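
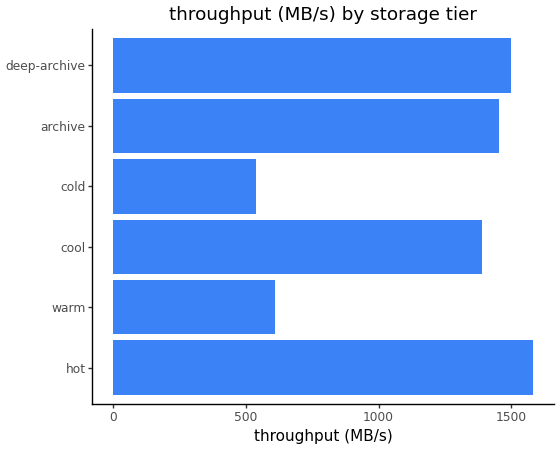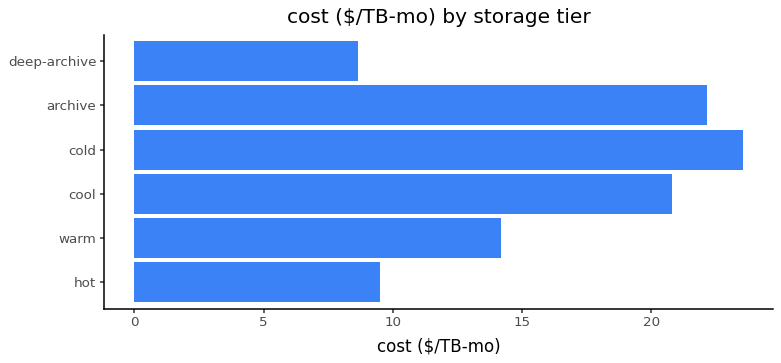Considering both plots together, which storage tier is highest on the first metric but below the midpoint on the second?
Chart 2 median cost ($/TB-mo) ≈ 15; below-median storage tiers: hot, warm, deep-archive. Among those, hot has the highest throughput (MB/s) (≈ 1600).

hot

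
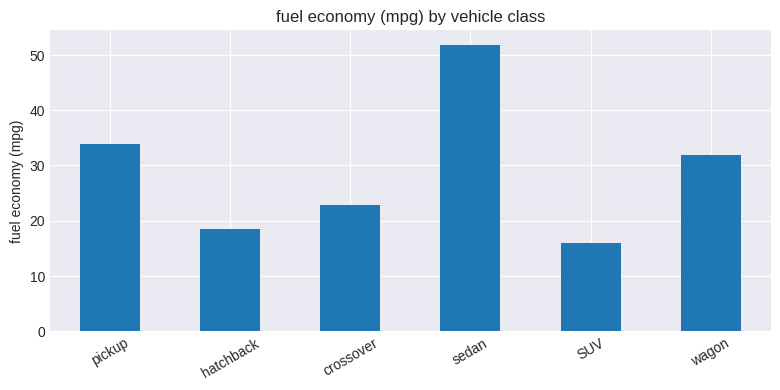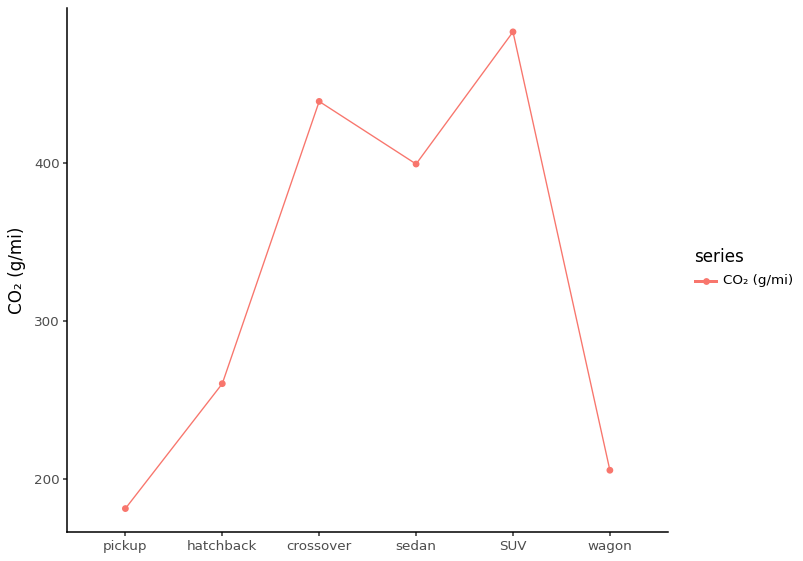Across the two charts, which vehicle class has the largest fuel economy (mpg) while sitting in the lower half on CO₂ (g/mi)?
Chart 2 median CO₂ (g/mi) ≈ 350; below-median vehicle classes: pickup, hatchback, wagon. Among those, pickup has the highest fuel economy (mpg) (≈ 35).

pickup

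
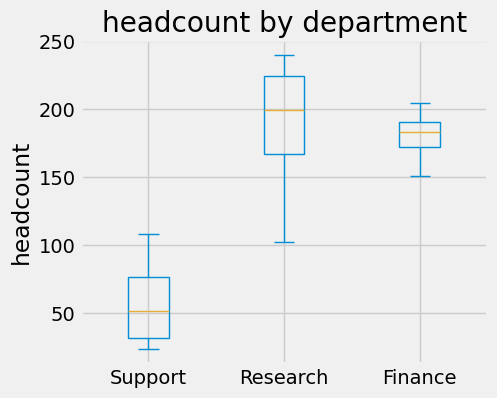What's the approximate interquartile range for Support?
Q3 ≈ 80, Q1 ≈ 40; IQR ≈ 40.

≈ 40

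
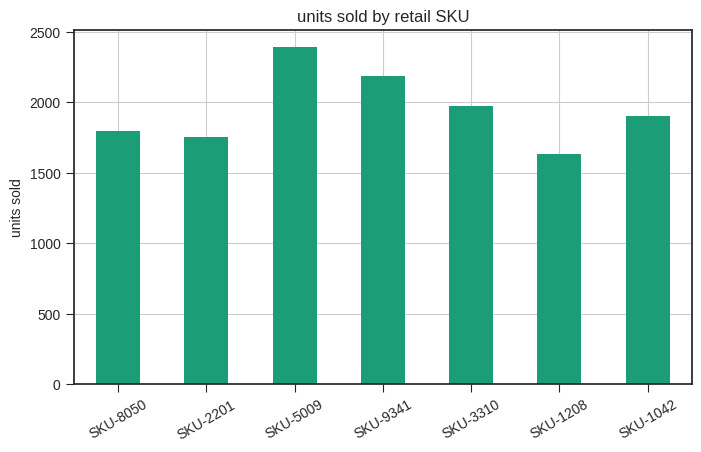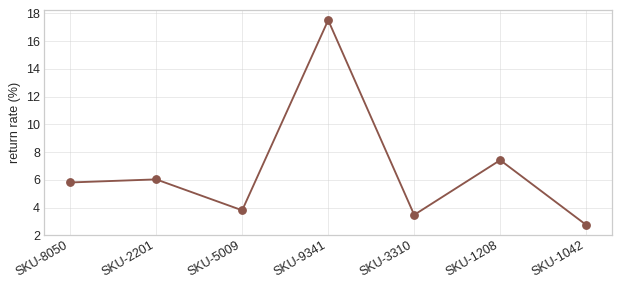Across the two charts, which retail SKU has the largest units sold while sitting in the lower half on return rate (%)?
Chart 2 median return rate (%) ≈ 6; below-median retail SKUs: SKU-5009, SKU-3310, SKU-1042. Among those, SKU-5009 has the highest units sold (≈ 2500).

SKU-5009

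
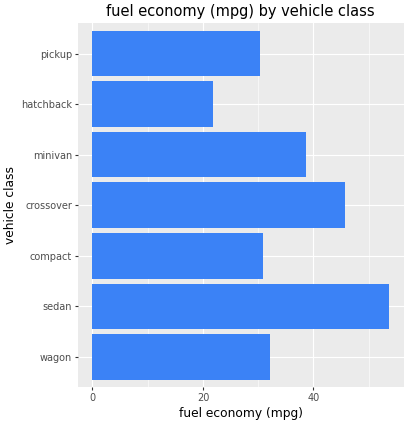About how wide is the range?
≈ 35

Max sedan ≈ 55, min hatchback ≈ 20; range ≈ 35.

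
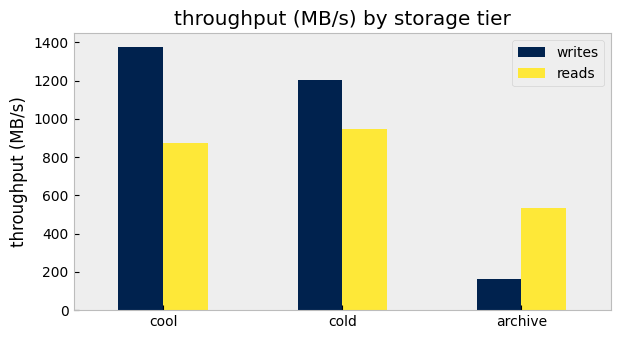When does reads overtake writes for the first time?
archive

cold: reads ≈ 1000 vs writes ≈ 1200 (not yet); archive: reads ≈ 600 vs writes ≈ 200 (first crossover).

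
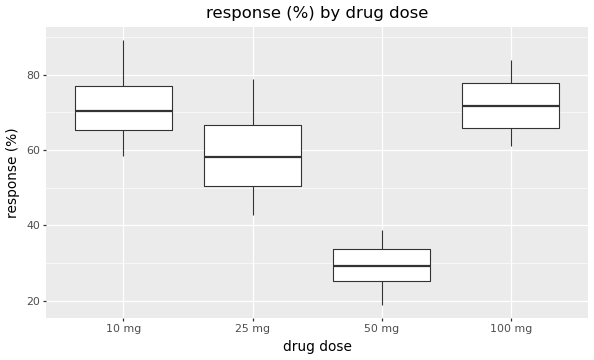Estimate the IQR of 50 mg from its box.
Q3 ≈ 35, Q1 ≈ 25; IQR ≈ 10.

≈ 10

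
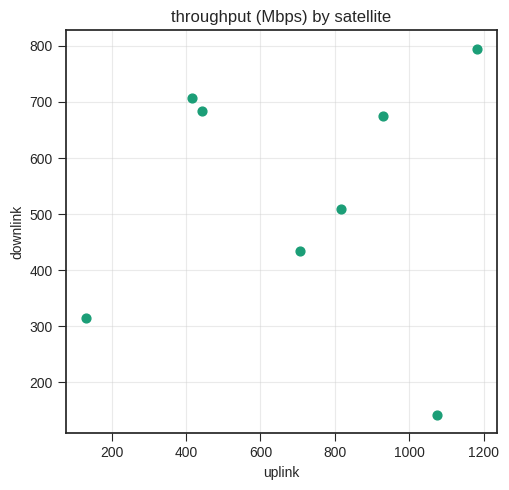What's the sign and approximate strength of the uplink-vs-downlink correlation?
Points are roughly uncorrelated; weak (|r| ≈ 0.1).

no clear correlation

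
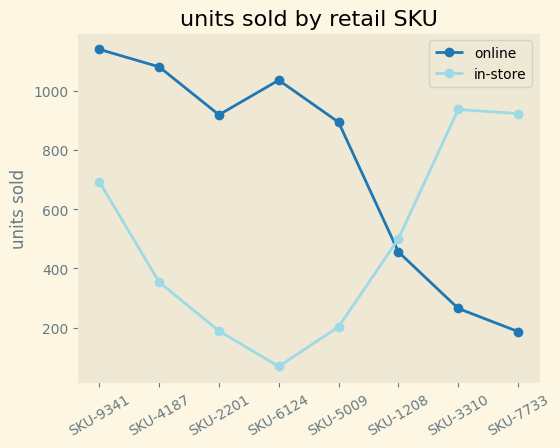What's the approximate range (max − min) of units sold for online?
Max SKU-9341 ≈ 1100, min SKU-7733 ≈ 200; range ≈ 900.

≈ 900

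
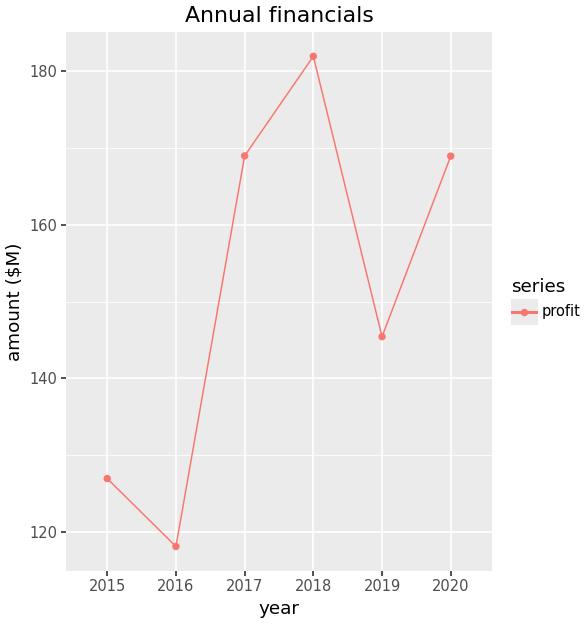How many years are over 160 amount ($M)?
3

Above 160: 2017, 2018, 2020.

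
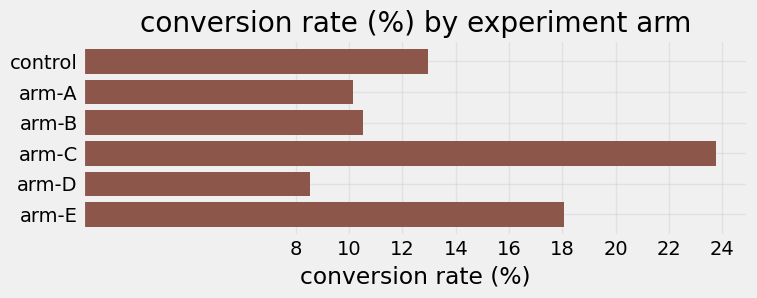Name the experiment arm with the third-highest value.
Top 4: arm-C ≈ 24, arm-E ≈ 18, control ≈ 12, arm-B ≈ 10.

control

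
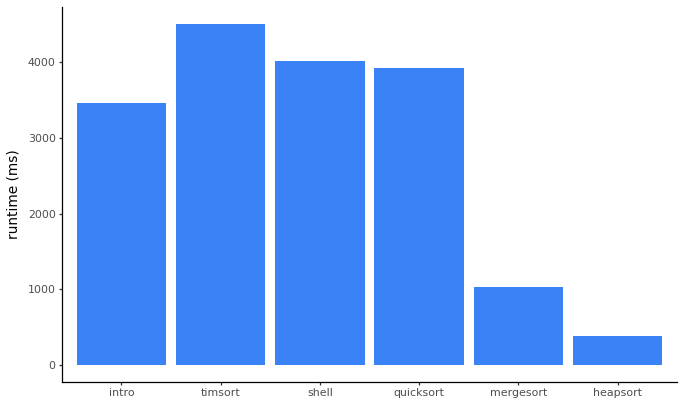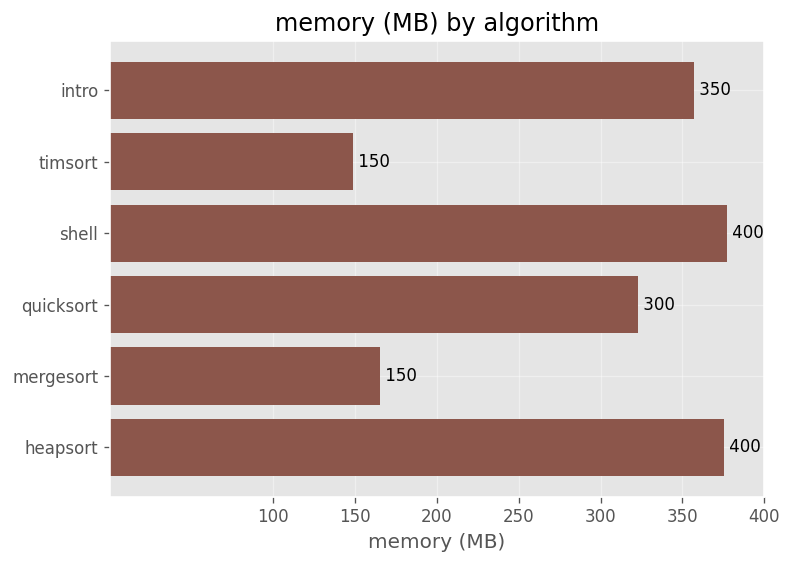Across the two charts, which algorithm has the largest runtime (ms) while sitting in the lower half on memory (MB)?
timsort

Chart 2 median memory (MB) ≈ 350; below-median algorithms: timsort, quicksort, mergesort. Among those, timsort has the highest runtime (ms) (≈ 4500).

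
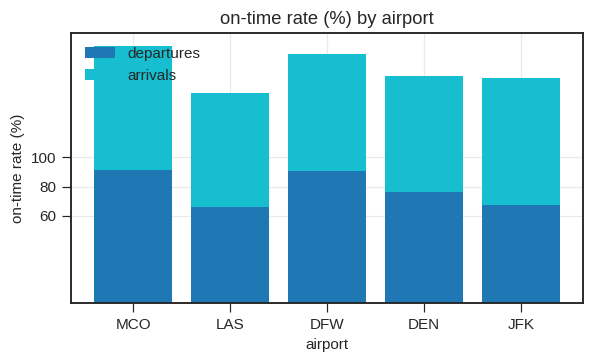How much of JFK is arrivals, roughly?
≈ 100

arrivals top ≈ 160, bottom ≈ 60; segment ≈ 100.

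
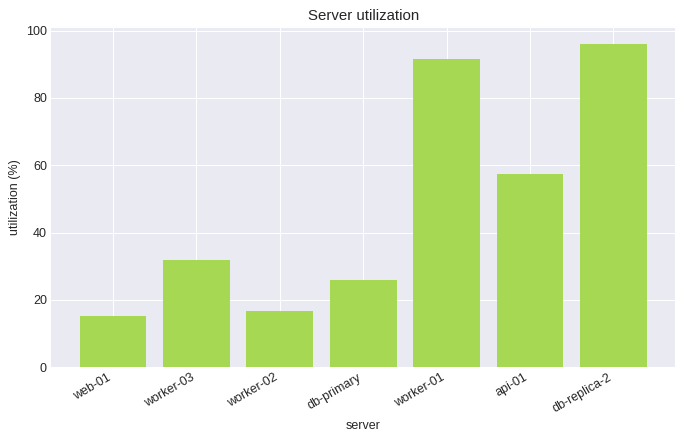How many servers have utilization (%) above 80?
2

Above 80: worker-01, db-replica-2.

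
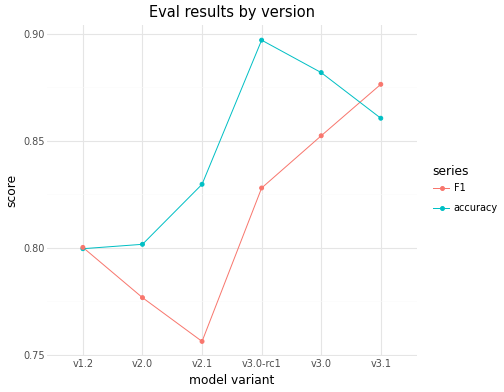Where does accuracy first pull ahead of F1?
v2.0

v1.2: accuracy ≈ 0.80 vs F1 ≈ 0.80 (not yet); v2.0: accuracy ≈ 0.80 vs F1 ≈ 0.78 (first crossover).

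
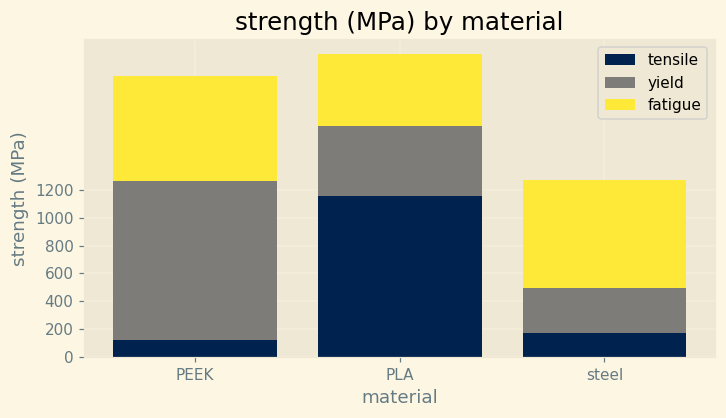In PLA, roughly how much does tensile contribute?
≈ 1200

tensile top ≈ 1200, bottom ≈ 0; segment ≈ 1200.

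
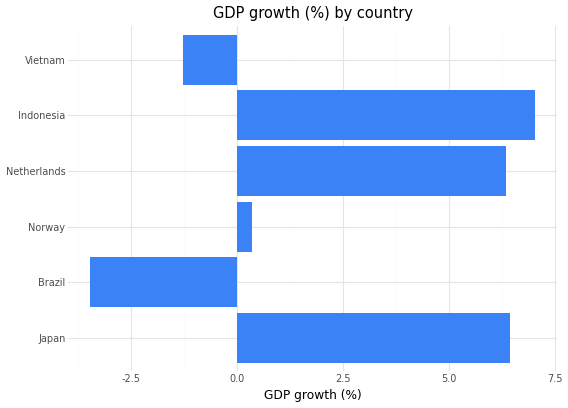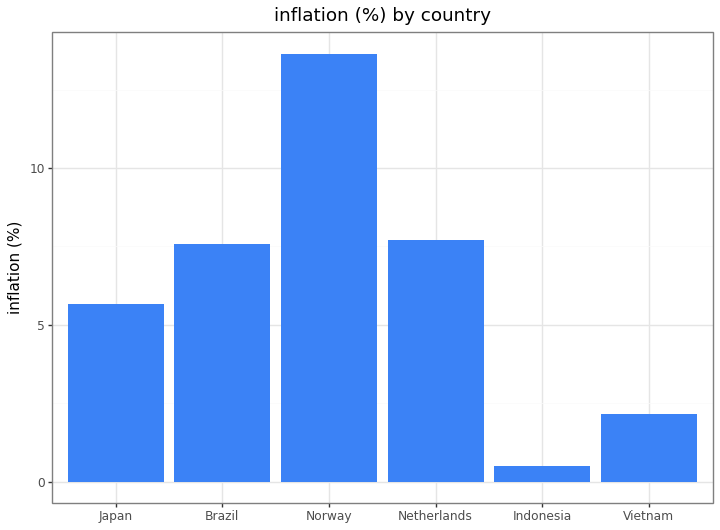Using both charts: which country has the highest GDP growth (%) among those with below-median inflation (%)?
Chart 2 median inflation (%) ≈ 6; below-median countries: Japan, Indonesia, Vietnam. Among those, Indonesia has the highest GDP growth (%) (≈ 7).

Indonesia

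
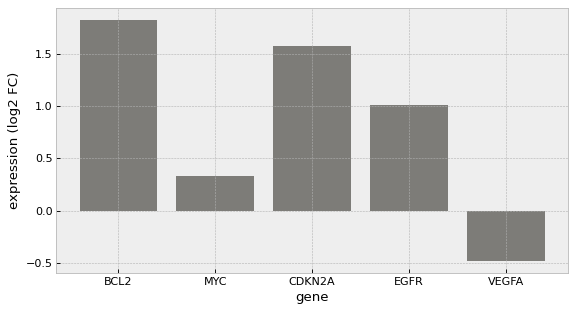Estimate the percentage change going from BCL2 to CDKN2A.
≈ -11.1%

BCL2 ≈ 1.8, CDKN2A ≈ 1.6; (1.6 − 1.8) / 1.8 ≈ -11.1%.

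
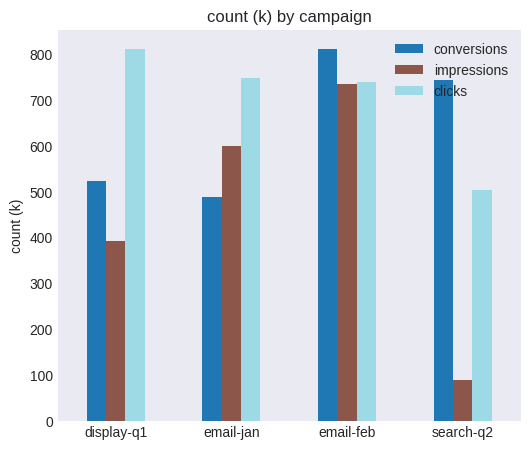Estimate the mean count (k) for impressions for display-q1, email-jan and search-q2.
≈ 367

(400 + 600 + 100) / 3 ≈ 367.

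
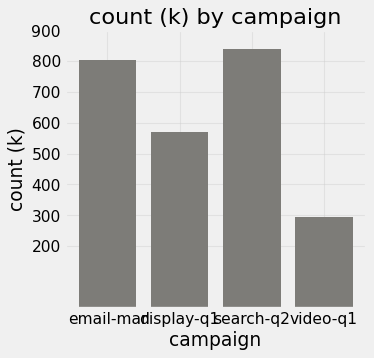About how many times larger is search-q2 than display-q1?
search-q2 ≈ 800, display-q1 ≈ 600; 800/600 ≈ 1.33.

≈ 1.33×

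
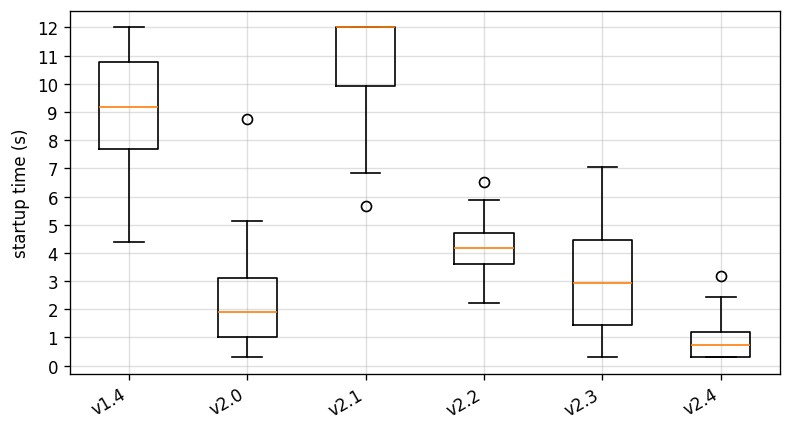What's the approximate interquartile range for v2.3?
≈ 3

Q3 ≈ 4, Q1 ≈ 1; IQR ≈ 3.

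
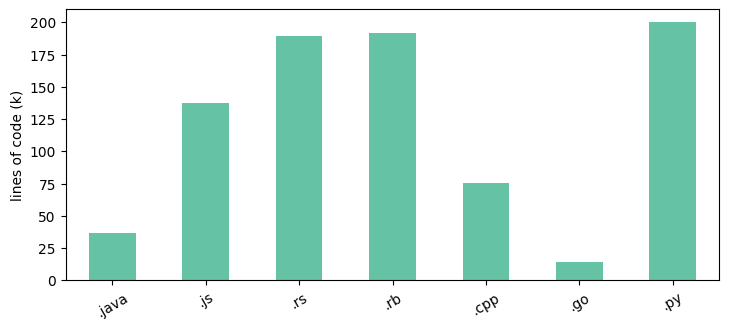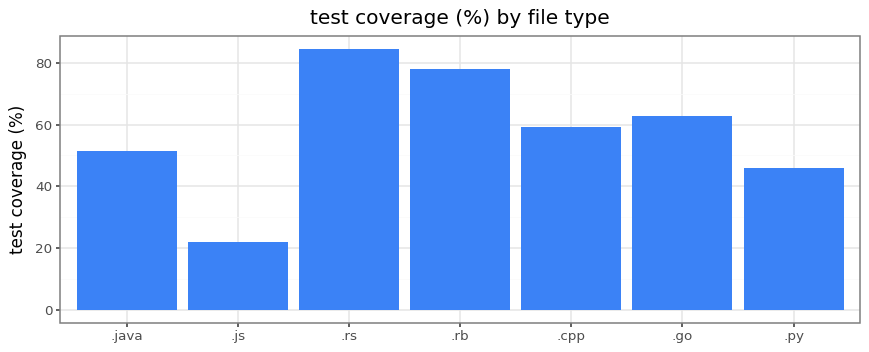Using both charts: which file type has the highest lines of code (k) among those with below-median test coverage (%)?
.py

Chart 2 median test coverage (%) ≈ 60; below-median file types: .java, .js, .py. Among those, .py has the highest lines of code (k) (≈ 200).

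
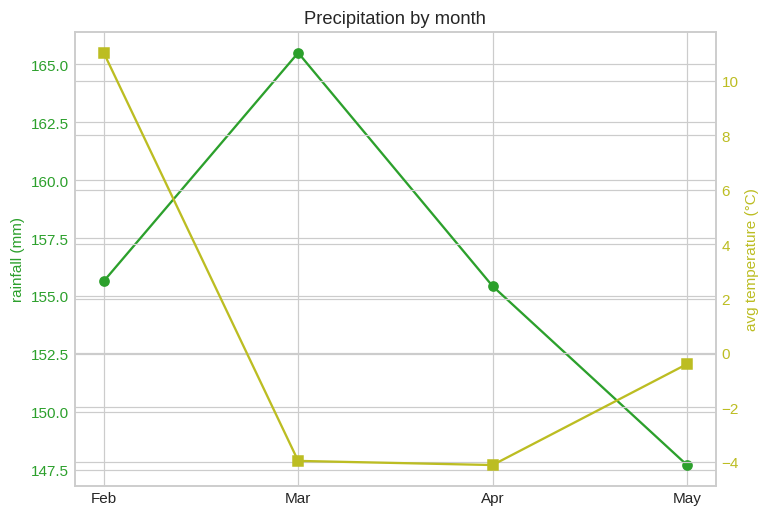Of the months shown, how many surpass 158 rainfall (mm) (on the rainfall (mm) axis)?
1

Above 158: Mar.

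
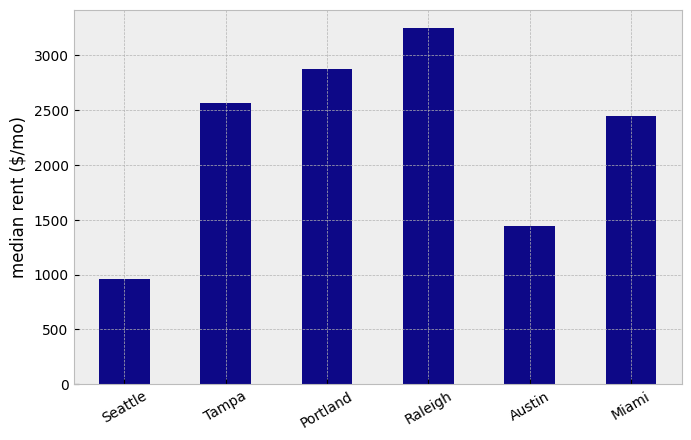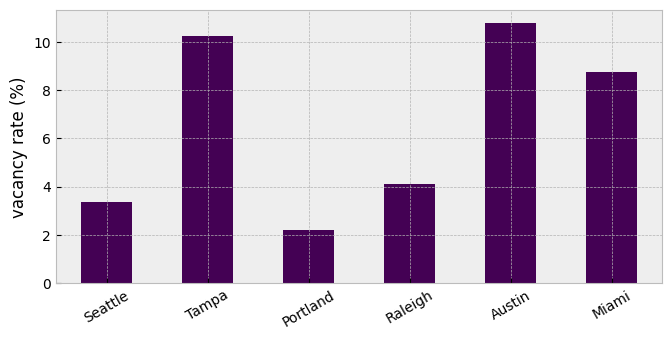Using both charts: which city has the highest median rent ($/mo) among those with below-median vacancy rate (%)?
Chart 2 median vacancy rate (%) ≈ 6; below-median cities: Seattle, Portland, Raleigh. Among those, Raleigh has the highest median rent ($/mo) (≈ 3500).

Raleigh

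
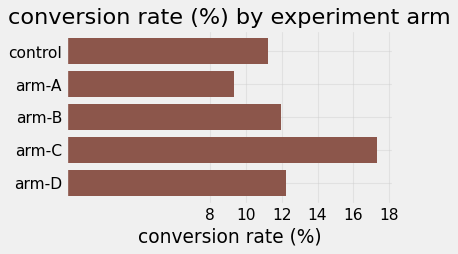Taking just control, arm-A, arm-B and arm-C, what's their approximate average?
(12 + 10 + 12 + 18) / 4 ≈ 13.

≈ 13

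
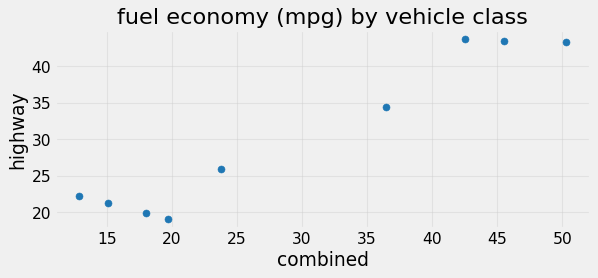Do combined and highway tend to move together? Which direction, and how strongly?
positive, strong

Points are positively correlated; strong (|r| ≈ 1.0).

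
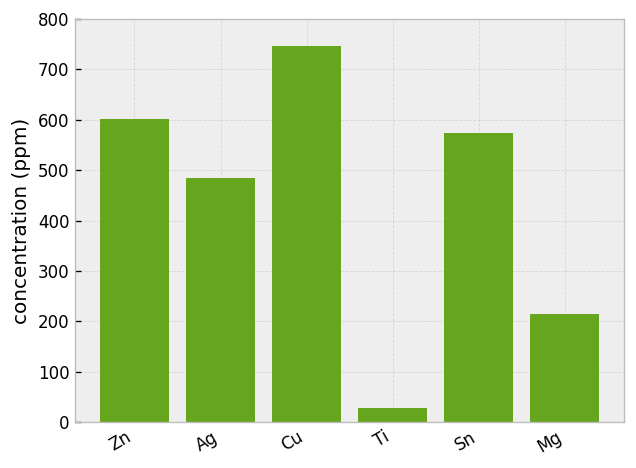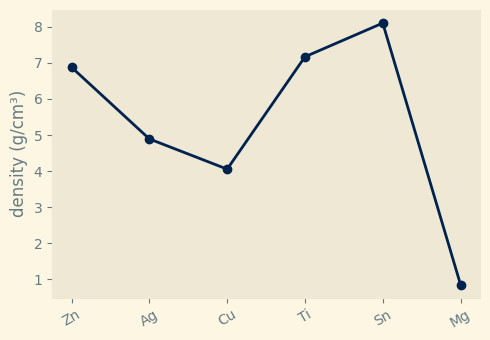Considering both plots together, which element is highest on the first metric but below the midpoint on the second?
Chart 2 median density (g/cm³) ≈ 6; below-median elements: Ag, Cu, Mg. Among those, Cu has the highest concentration (ppm) (≈ 700).

Cu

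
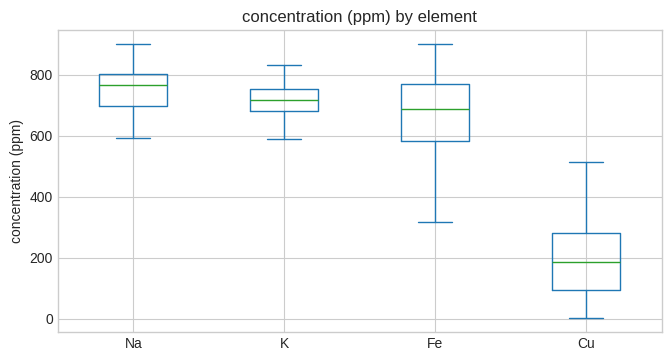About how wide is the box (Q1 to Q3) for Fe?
Q3 ≈ 750, Q1 ≈ 600; IQR ≈ 150.

≈ 150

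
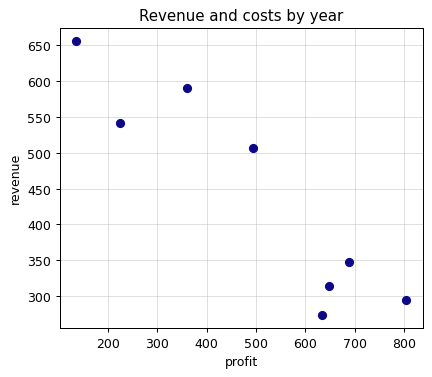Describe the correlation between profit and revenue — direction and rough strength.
negative, strong

Points are negatively correlated; strong (|r| ≈ 0.9).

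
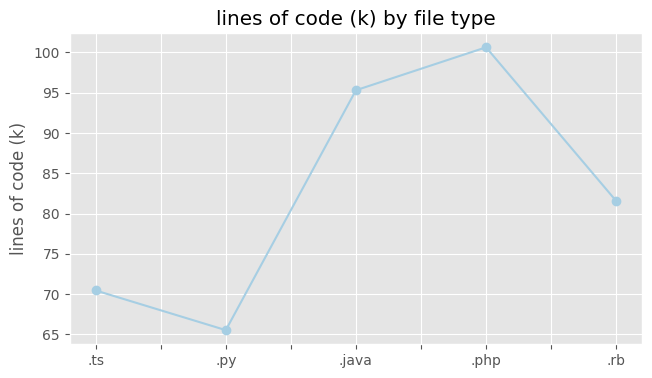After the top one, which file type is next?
Top 3: .php ≈ 100, .java ≈ 95, .rb ≈ 80.

.java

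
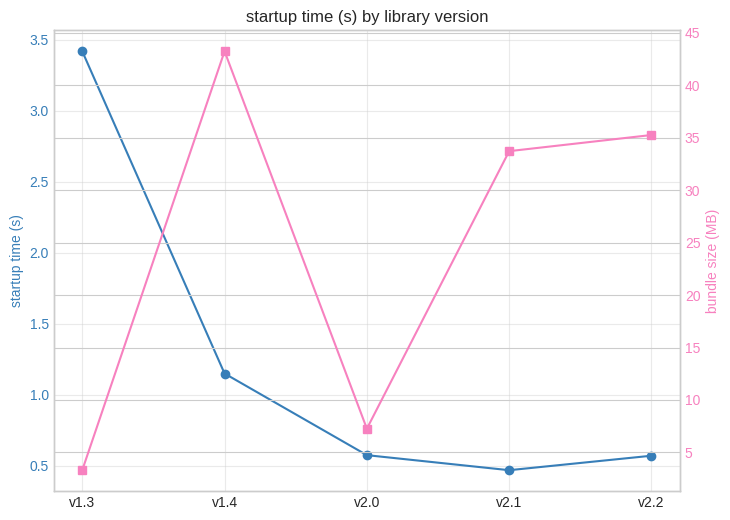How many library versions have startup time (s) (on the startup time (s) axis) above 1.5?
Above 1.5: v1.3.

1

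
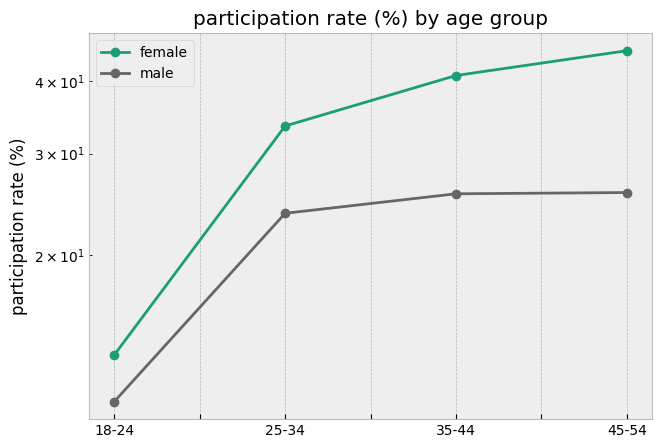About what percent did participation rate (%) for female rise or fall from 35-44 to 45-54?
35-44 ≈ 40, 45-54 ≈ 45; (45 − 40) / 40 ≈ +12.5%.

≈ +12.5%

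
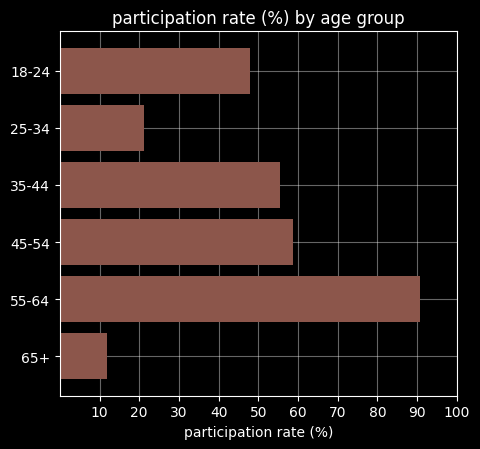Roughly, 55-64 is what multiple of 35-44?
≈ 1.5×

55-64 ≈ 90, 35-44 ≈ 60; 90/60 ≈ 1.5.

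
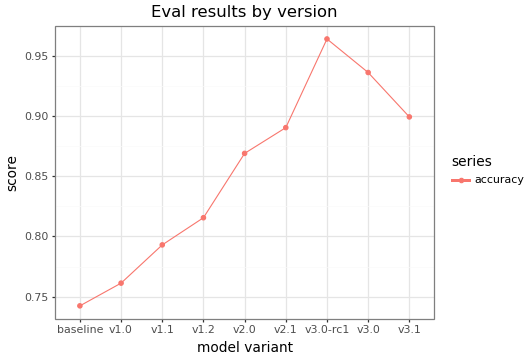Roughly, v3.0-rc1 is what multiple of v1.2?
≈ 1.17×

v3.0-rc1 ≈ 0.96, v1.2 ≈ 0.82; 0.96/0.82 ≈ 1.17.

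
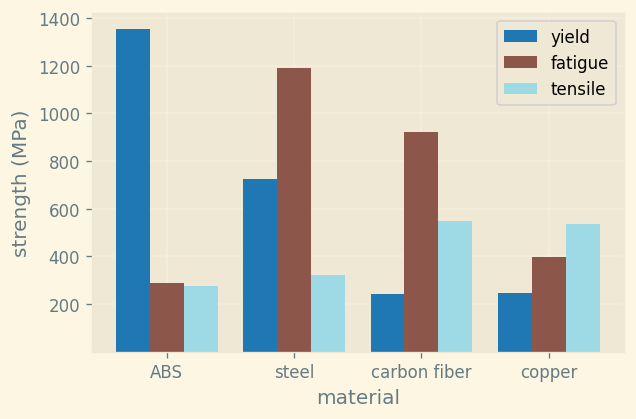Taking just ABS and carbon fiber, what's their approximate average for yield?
(1400 + 200) / 2 ≈ 800.

≈ 800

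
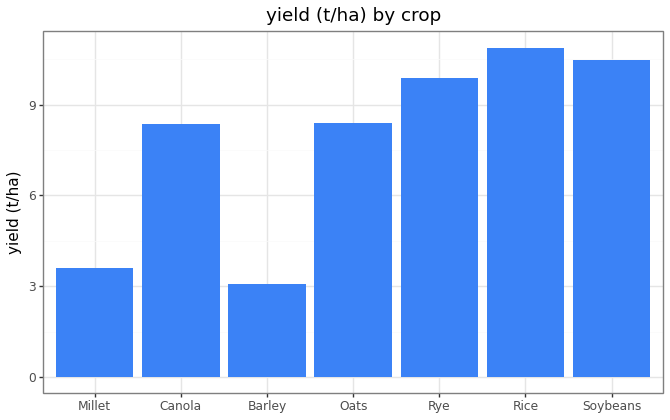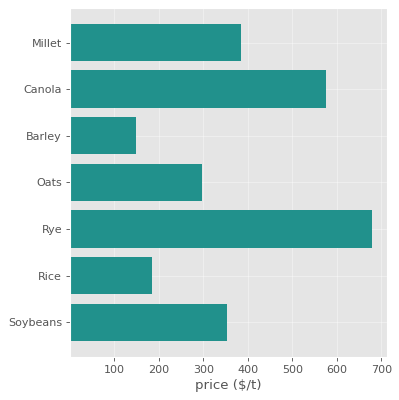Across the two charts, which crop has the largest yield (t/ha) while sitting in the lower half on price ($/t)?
Chart 2 median price ($/t) ≈ 400; below-median crops: Barley, Oats, Rice. Among those, Rice has the highest yield (t/ha) (≈ 11).

Rice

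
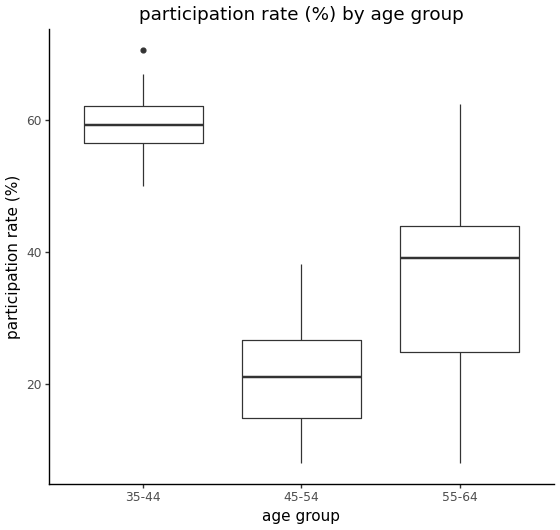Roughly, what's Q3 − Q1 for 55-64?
Q3 ≈ 45, Q1 ≈ 25; IQR ≈ 20.

≈ 20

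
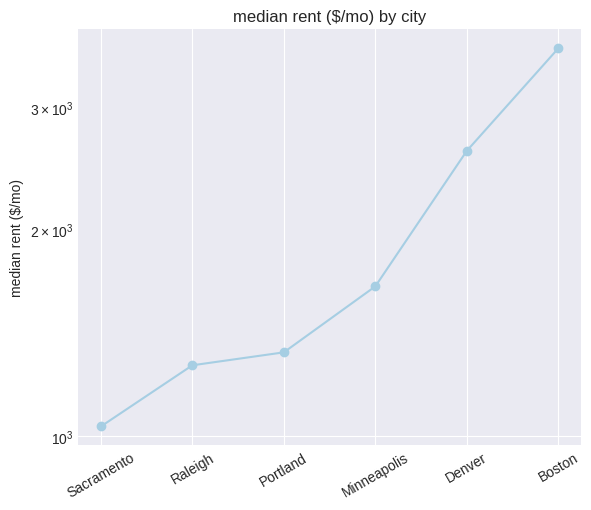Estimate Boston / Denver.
Boston ≈ 3500, Denver ≈ 2500; 3500/2500 ≈ 1.4.

≈ 1.4×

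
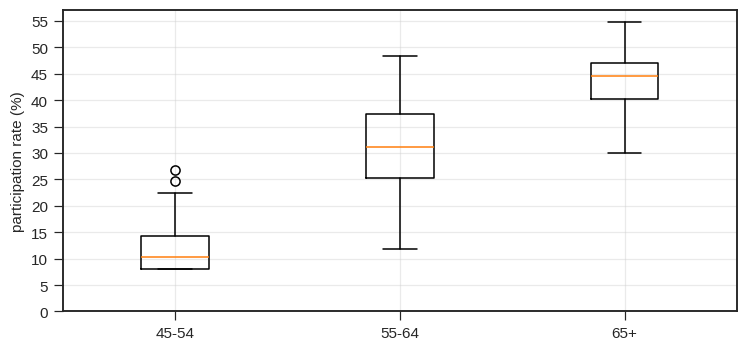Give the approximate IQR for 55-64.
≈ 10

Q3 ≈ 35, Q1 ≈ 25; IQR ≈ 10.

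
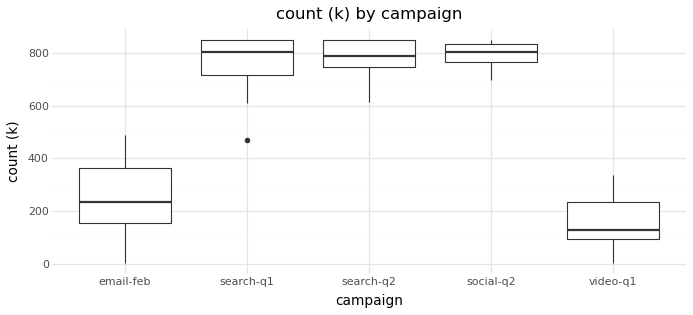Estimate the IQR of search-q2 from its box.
Q3 ≈ 800, Q1 ≈ 700; IQR ≈ 100.

≈ 100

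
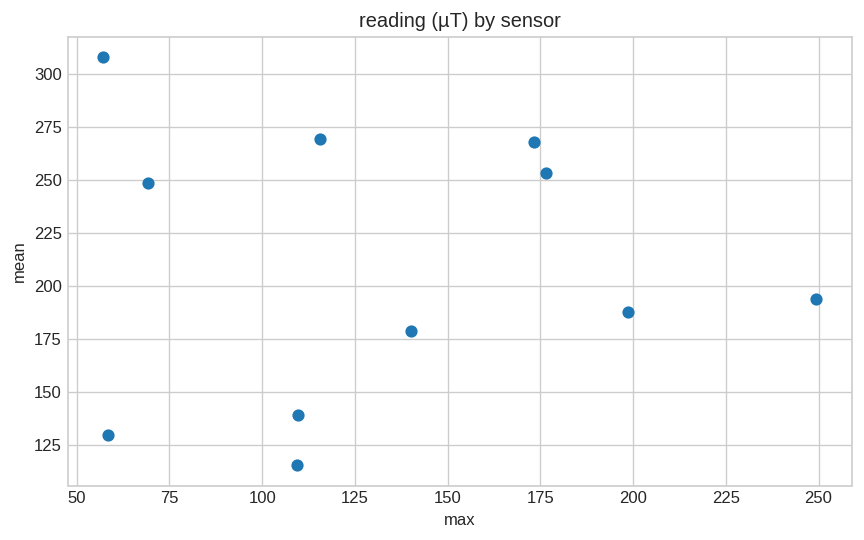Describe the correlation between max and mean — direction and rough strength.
Points are roughly uncorrelated; weak (|r| ≈ 0.0).

no clear correlation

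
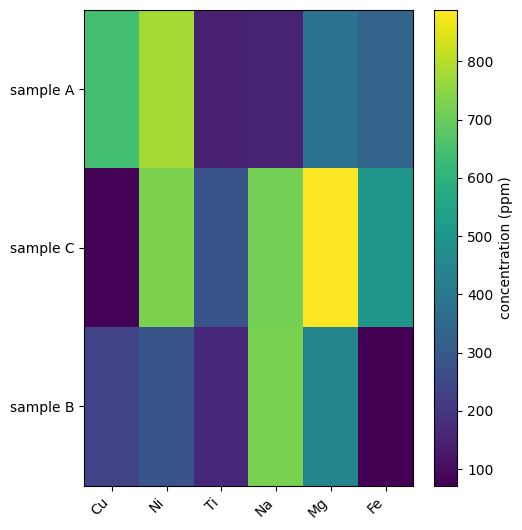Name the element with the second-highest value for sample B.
Mg

Top 3 for sample B: Na ≈ 700, Mg ≈ 400, Ni ≈ 300.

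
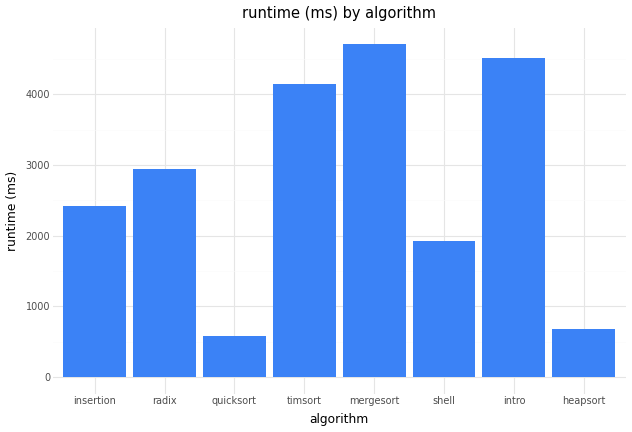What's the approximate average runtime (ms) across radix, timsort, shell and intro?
(3000 + 4000 + 2000 + 4500) / 4 ≈ 3375.

≈ 3375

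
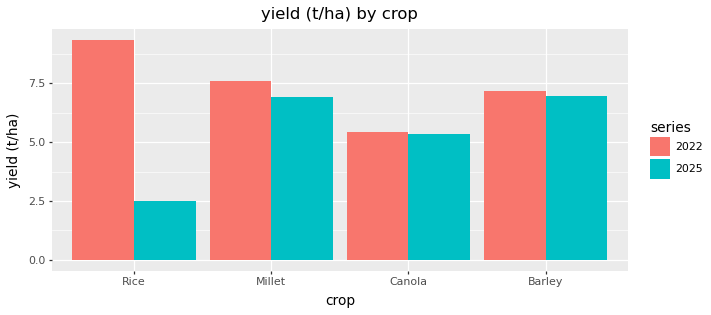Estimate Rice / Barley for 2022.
Rice ≈ 9, Barley ≈ 7; 9/7 ≈ 1.29.

≈ 1.29×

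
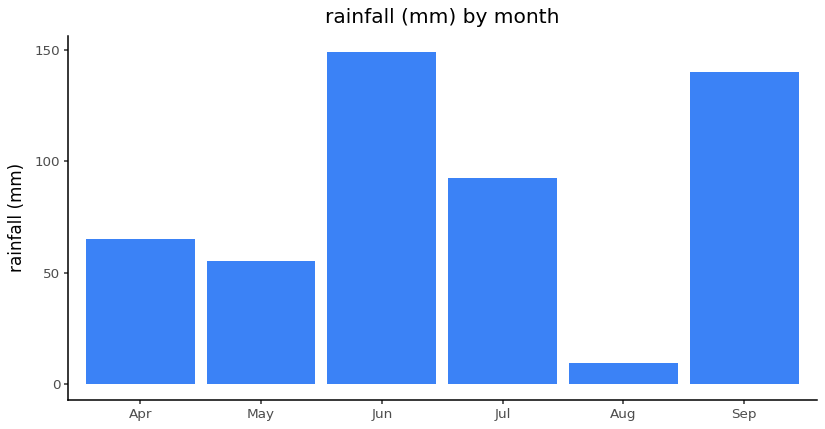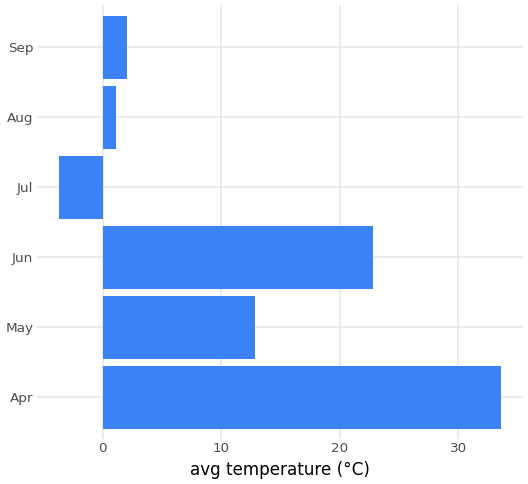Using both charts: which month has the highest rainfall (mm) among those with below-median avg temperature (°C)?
Chart 2 median avg temperature (°C) ≈ 5; below-median months: Jul, Aug, Sep. Among those, Sep has the highest rainfall (mm) (≈ 140).

Sep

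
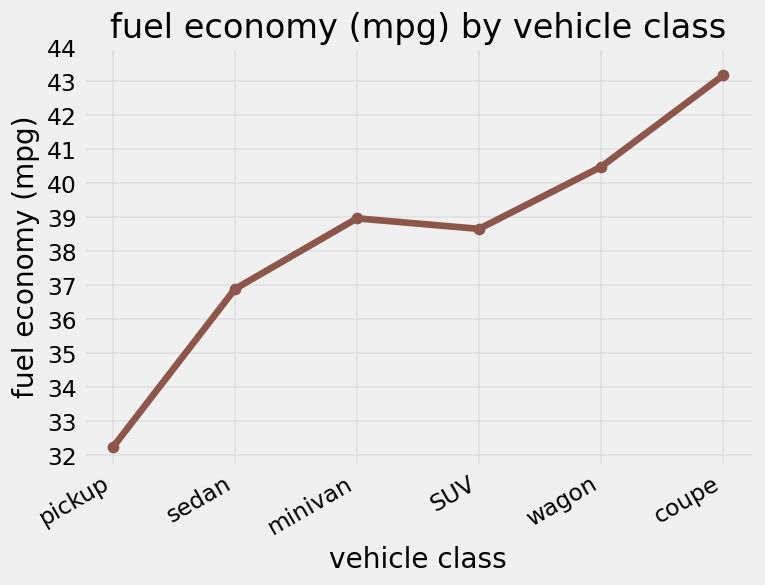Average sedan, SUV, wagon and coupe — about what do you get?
≈ 40

(37 + 39 + 40 + 43) / 4 ≈ 40.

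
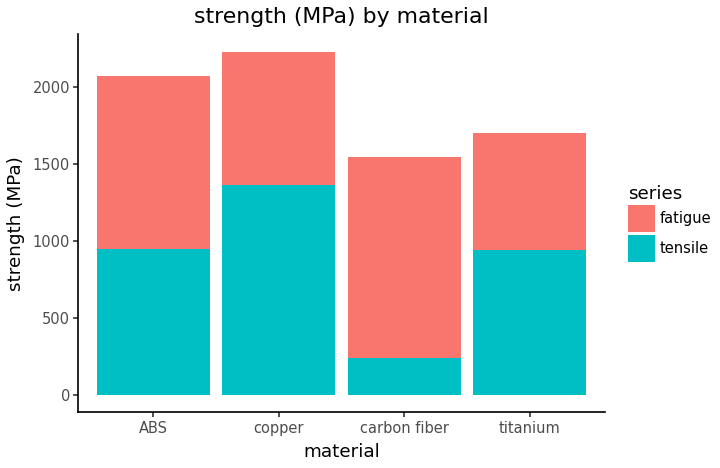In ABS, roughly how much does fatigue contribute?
fatigue top ≈ 2000, bottom ≈ 1000; segment ≈ 1000.

≈ 1000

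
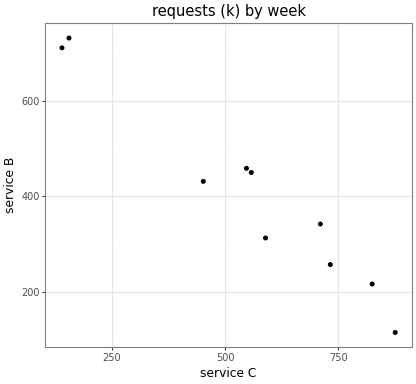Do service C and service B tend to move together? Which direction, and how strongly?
Points are negatively correlated; strong (|r| ≈ 1.0).

negative, strong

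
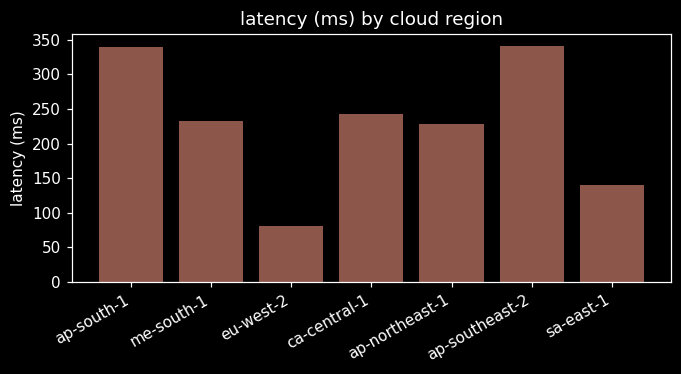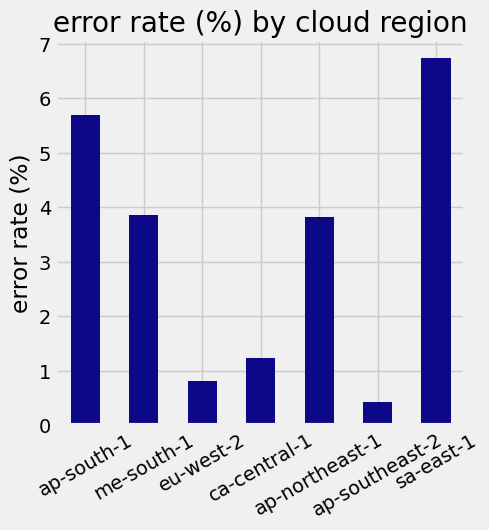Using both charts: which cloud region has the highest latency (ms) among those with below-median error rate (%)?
ap-southeast-2

Chart 2 median error rate (%) ≈ 4; below-median cloud regions: eu-west-2, ca-central-1, ap-southeast-2. Among those, ap-southeast-2 has the highest latency (ms) (≈ 350).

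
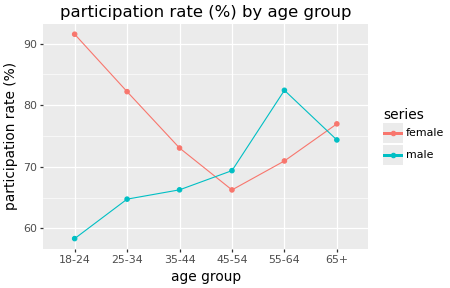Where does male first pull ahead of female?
45-54

35-44: male ≈ 65 vs female ≈ 75 (not yet); 45-54: male ≈ 70 vs female ≈ 65 (first crossover).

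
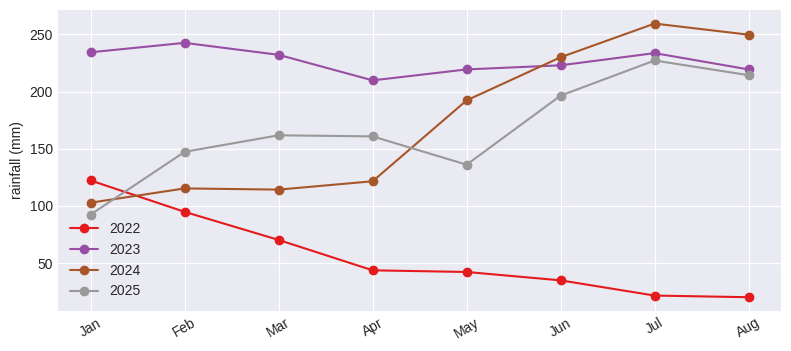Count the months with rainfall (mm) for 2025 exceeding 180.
3

Above 180: Jun, Jul, Aug.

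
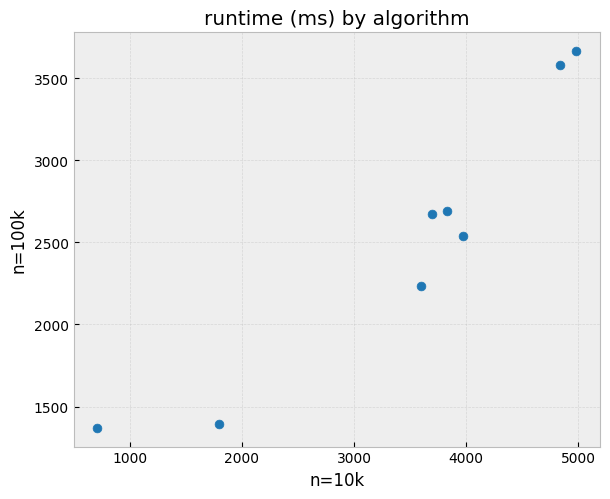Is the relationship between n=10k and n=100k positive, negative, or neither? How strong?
positive, strong

Points are positively correlated; strong (|r| ≈ 0.9).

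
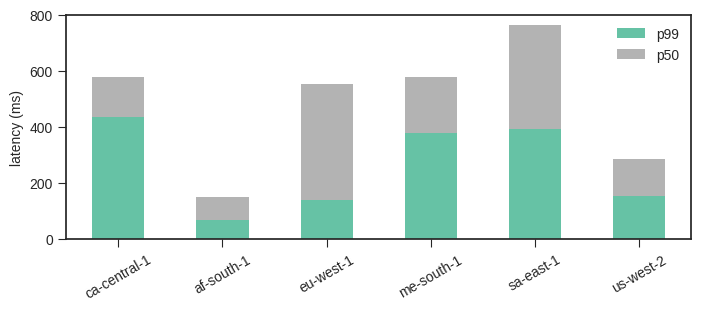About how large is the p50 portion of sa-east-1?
≈ 400

p50 top ≈ 800, bottom ≈ 400; segment ≈ 400.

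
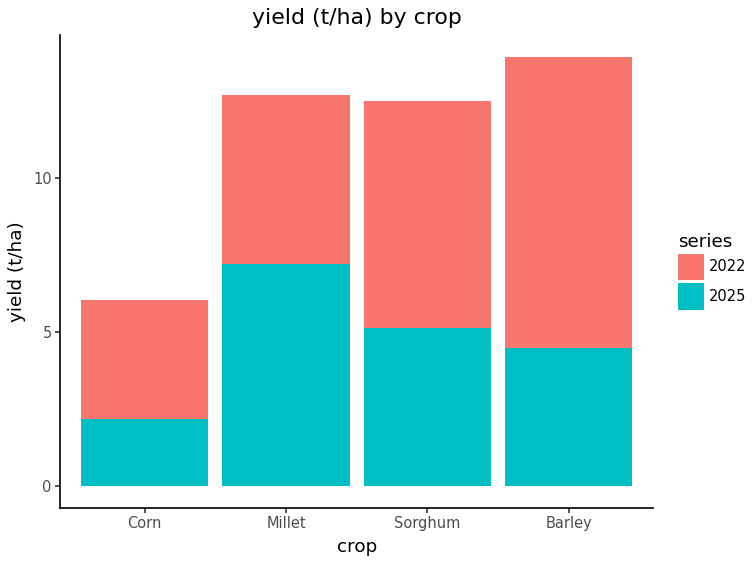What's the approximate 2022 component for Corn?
≈ 4

2022 top ≈ 6, bottom ≈ 2; segment ≈ 4.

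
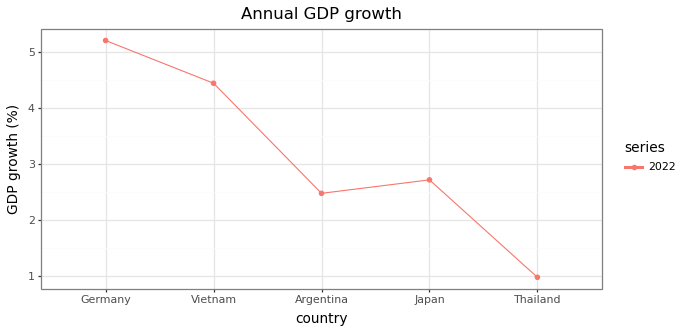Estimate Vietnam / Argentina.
≈ 1.8×

Vietnam ≈ 4.5, Argentina ≈ 2.5; 4.5/2.5 ≈ 1.8.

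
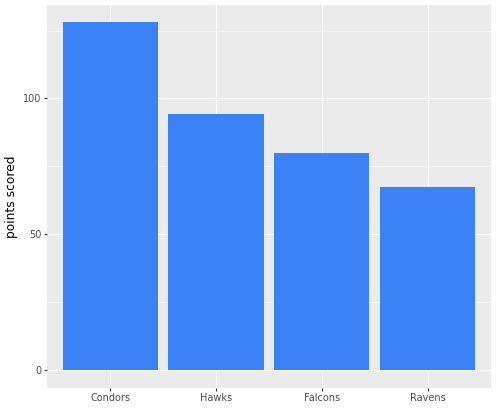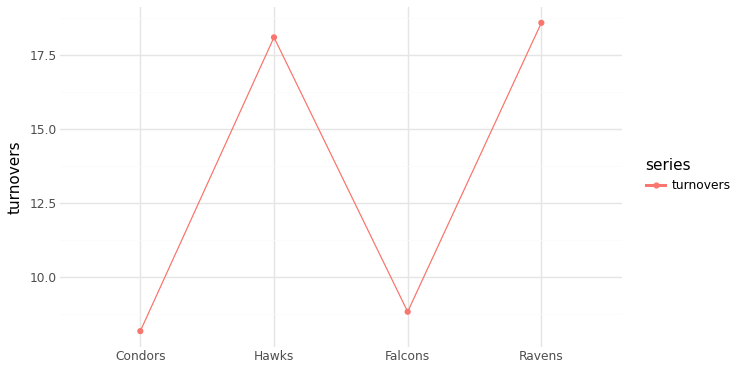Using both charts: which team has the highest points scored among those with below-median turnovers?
Chart 2 median turnovers ≈ 14; below-median teams: Condors, Falcons. Among those, Condors has the highest points scored (≈ 120).

Condors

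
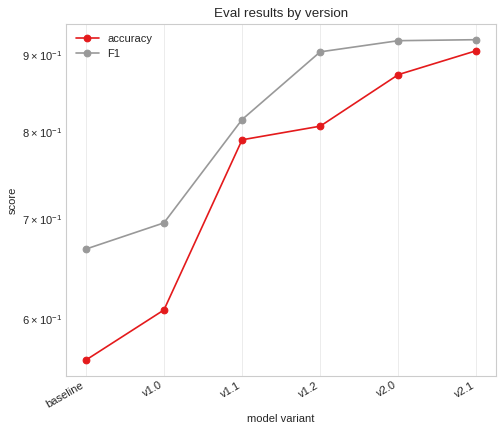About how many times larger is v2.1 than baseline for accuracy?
v2.1 ≈ 0.90, baseline ≈ 0.55; 0.90/0.55 ≈ 1.64.

≈ 1.64×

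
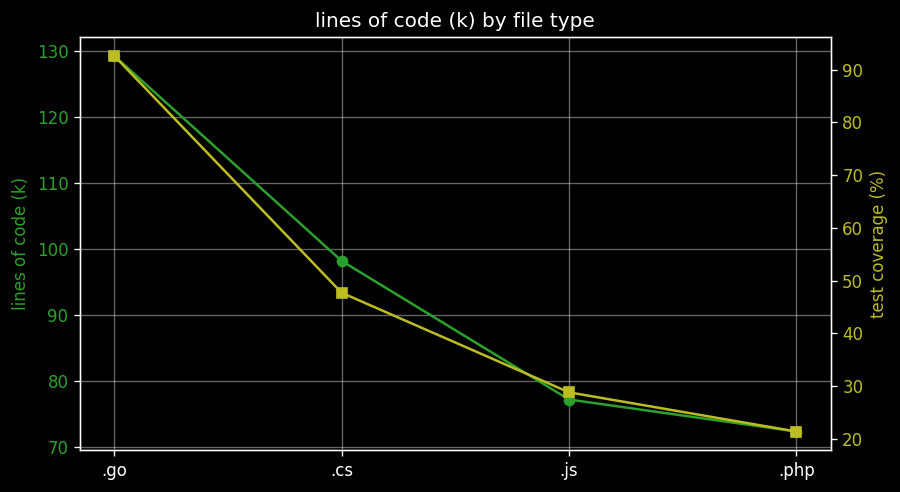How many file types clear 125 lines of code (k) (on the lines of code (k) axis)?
1

Above 125: .go.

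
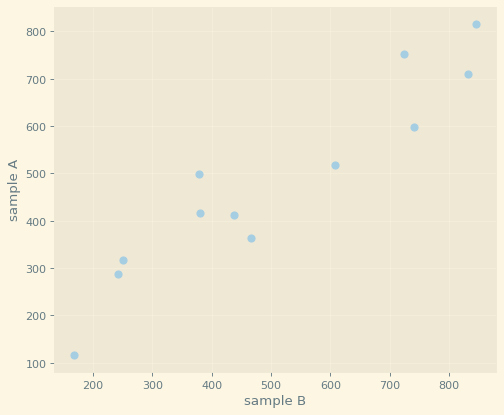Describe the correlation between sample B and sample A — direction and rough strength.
Points are positively correlated; strong (|r| ≈ 0.9).

positive, strong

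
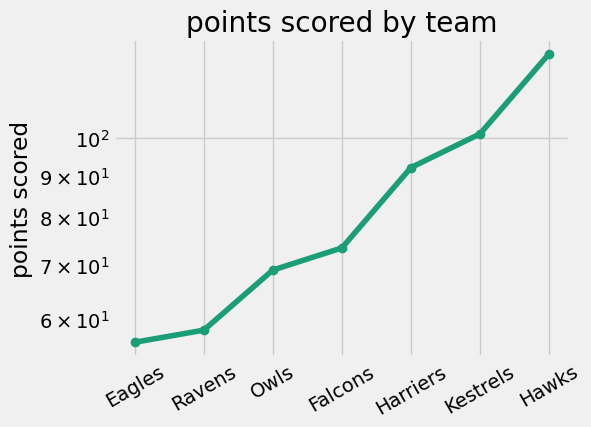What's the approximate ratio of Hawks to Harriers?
Hawks ≈ 130, Harriers ≈ 90; 130/90 ≈ 1.44.

≈ 1.44×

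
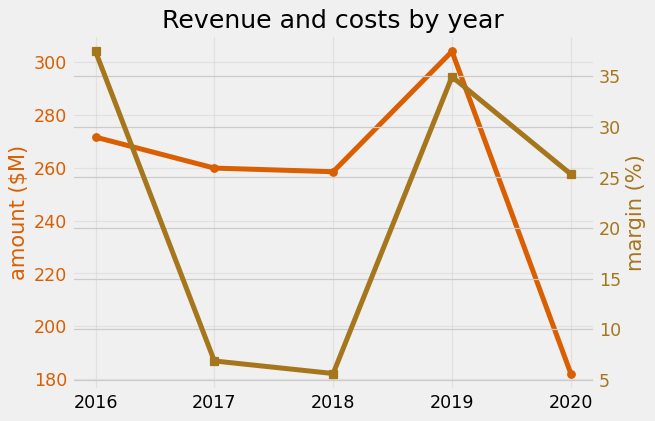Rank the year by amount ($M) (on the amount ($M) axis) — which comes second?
2016

Top 3 (on the amount ($M) axis): 2019 ≈ 300, 2016 ≈ 280, 2017 ≈ 260.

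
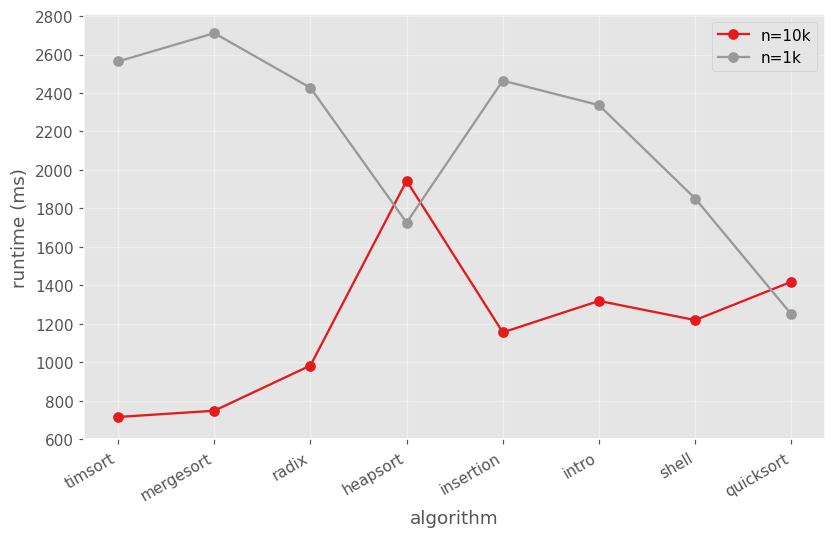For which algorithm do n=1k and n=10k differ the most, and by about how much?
mergesort, ≈ 2000 ms

mergesort: n=1k ≈ 2800, n=10k ≈ 800 → gap ≈ 2000. Next-largest (timsort) is only ≈ 1800.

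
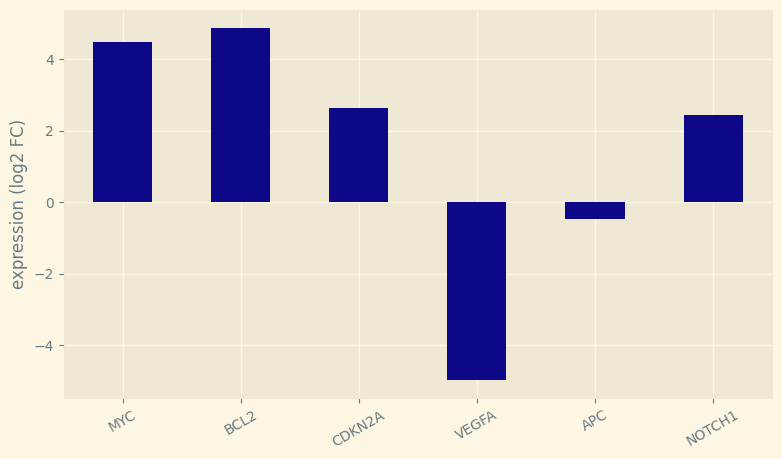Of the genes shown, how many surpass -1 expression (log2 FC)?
5

Above -1: MYC, BCL2, CDKN2A, APC, NOTCH1.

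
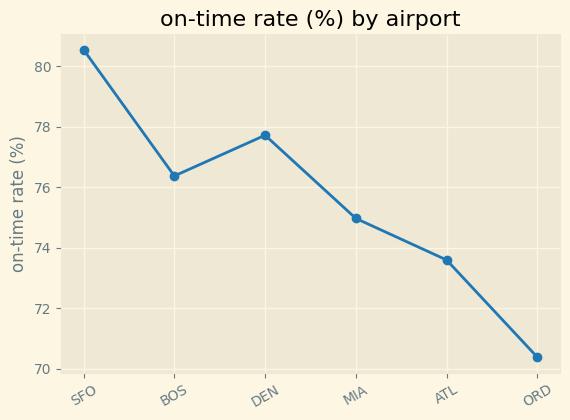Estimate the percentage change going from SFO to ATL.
≈ -8.6%

SFO ≈ 81, ATL ≈ 74; (74 − 81) / 81 ≈ -8.6%.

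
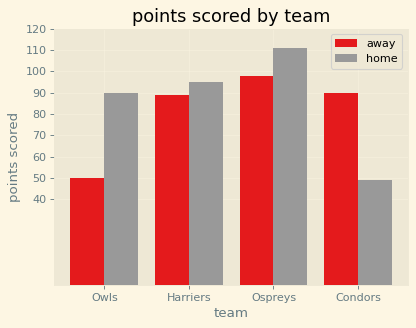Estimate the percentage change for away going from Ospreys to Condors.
≈ -10%

Ospreys ≈ 100, Condors ≈ 90; (90 − 100) / 100 ≈ -10%.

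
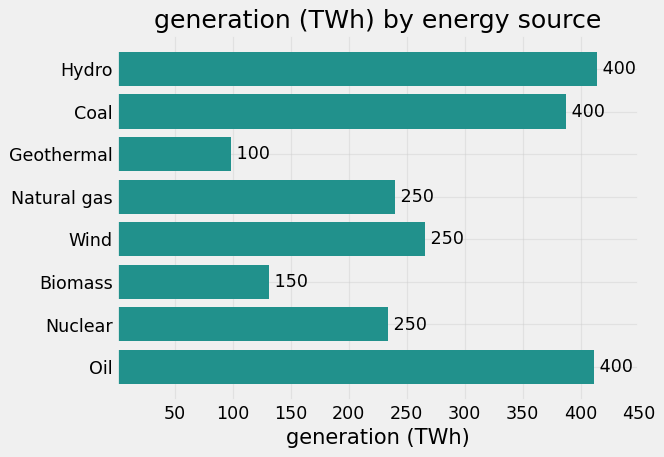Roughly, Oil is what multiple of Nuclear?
Oil ≈ 400, Nuclear ≈ 250; 400/250 ≈ 1.6.

≈ 1.6×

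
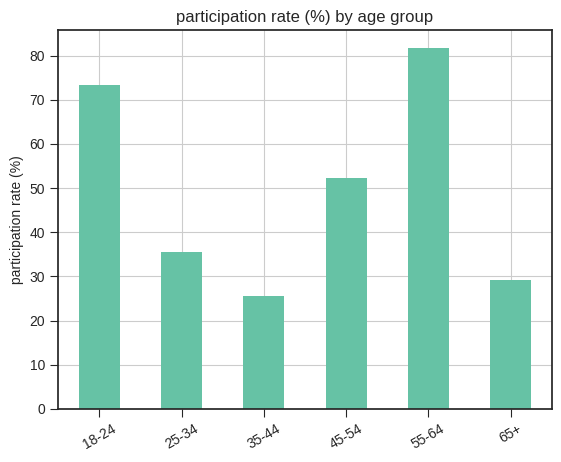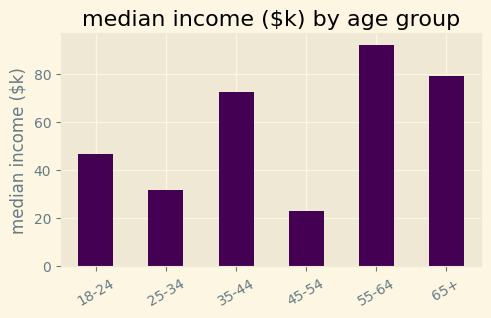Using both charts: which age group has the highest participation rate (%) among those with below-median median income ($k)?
Chart 2 median median income ($k) ≈ 60; below-median age groups: 18-24, 25-34, 45-54. Among those, 18-24 has the highest participation rate (%) (≈ 70).

18-24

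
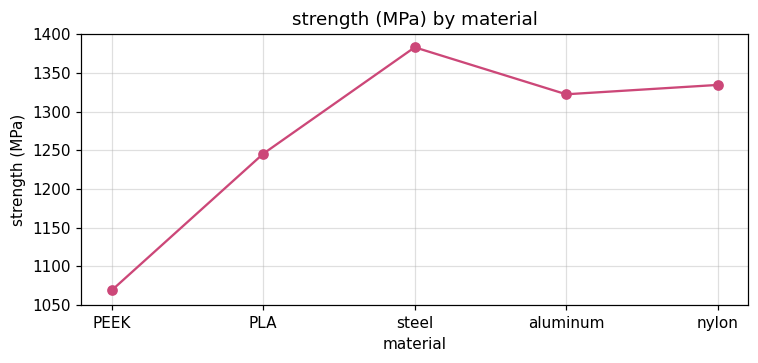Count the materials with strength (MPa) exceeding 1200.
4

Above 1200: PLA, steel, aluminum, nylon.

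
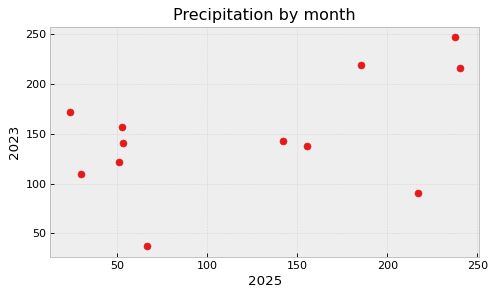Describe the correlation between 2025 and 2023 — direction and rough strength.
positive, moderate

Points are positively correlated; moderate (|r| ≈ 0.5).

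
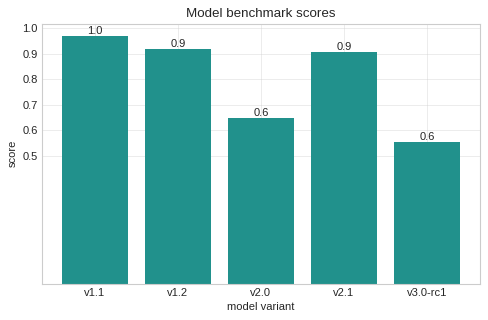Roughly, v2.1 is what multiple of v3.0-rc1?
v2.1 ≈ 0.9, v3.0-rc1 ≈ 0.6; 0.9/0.6 ≈ 1.5.

≈ 1.5×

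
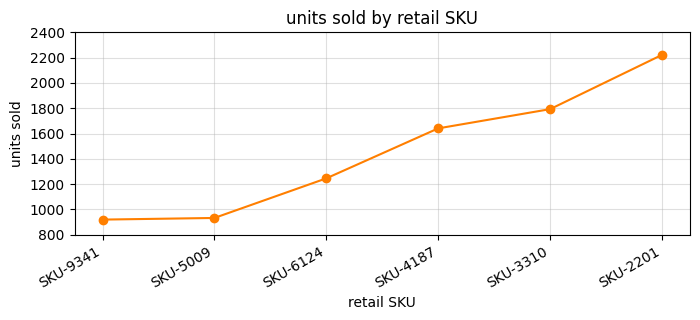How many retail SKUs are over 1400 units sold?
Above 1400: SKU-4187, SKU-3310, SKU-2201.

3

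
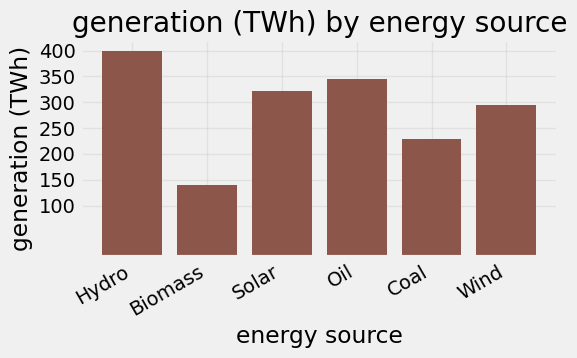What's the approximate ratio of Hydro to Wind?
≈ 1.33×

Hydro ≈ 400, Wind ≈ 300; 400/300 ≈ 1.33.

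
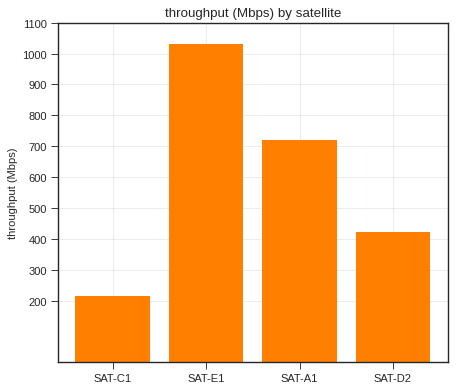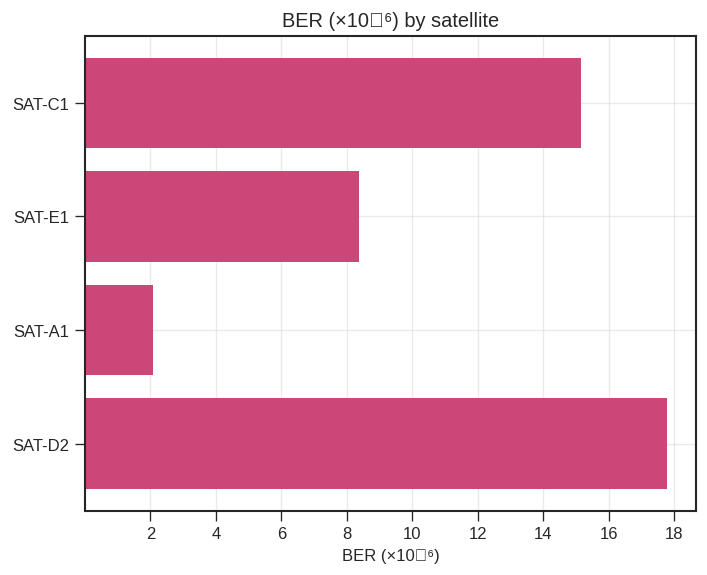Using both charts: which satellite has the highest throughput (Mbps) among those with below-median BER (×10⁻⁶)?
Chart 2 median BER (×10⁻⁶) ≈ 12; below-median satellites: SAT-E1, SAT-A1. Among those, SAT-E1 has the highest throughput (Mbps) (≈ 1000).

SAT-E1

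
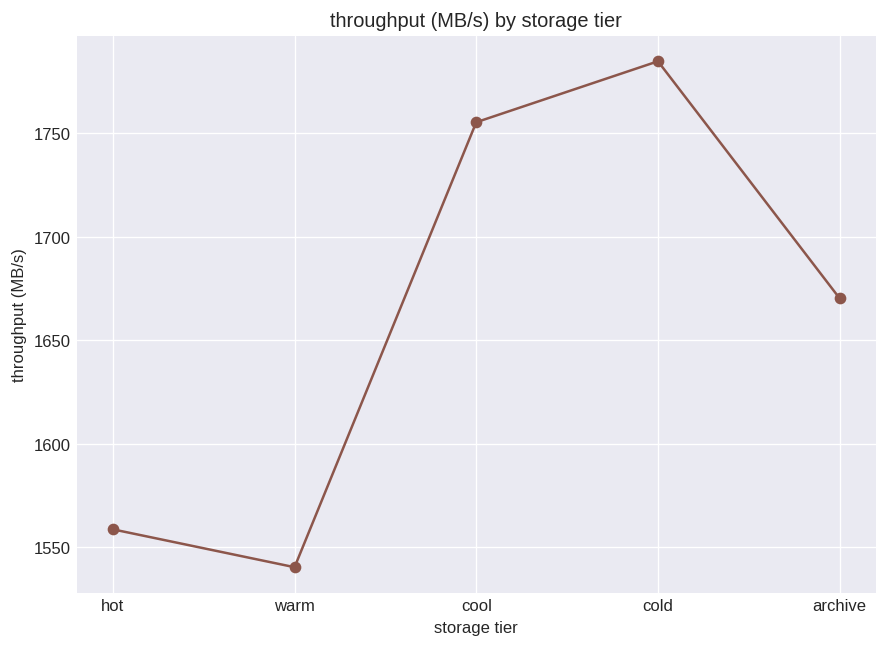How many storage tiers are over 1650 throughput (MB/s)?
Above 1650: cool, cold, archive.

3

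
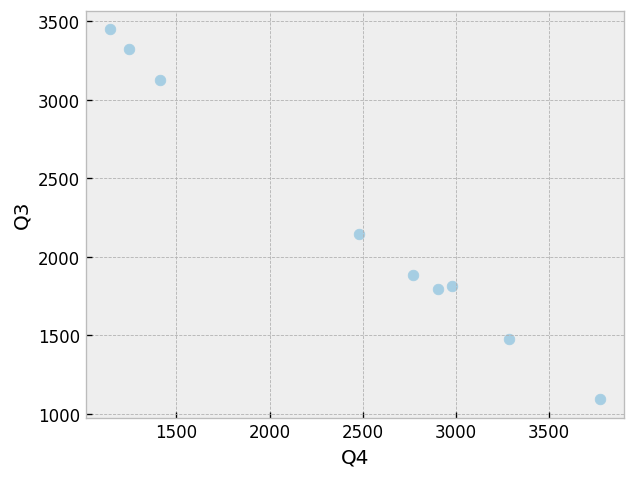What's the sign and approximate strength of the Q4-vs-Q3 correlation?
negative, strong

Points are negatively correlated; strong (|r| ≈ 1.0).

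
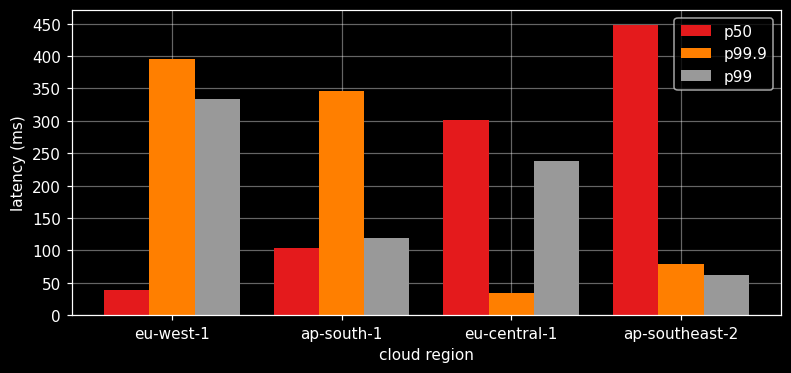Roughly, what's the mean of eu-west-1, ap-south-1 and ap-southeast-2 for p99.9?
(400 + 350 + 100) / 3 ≈ 283.

≈ 283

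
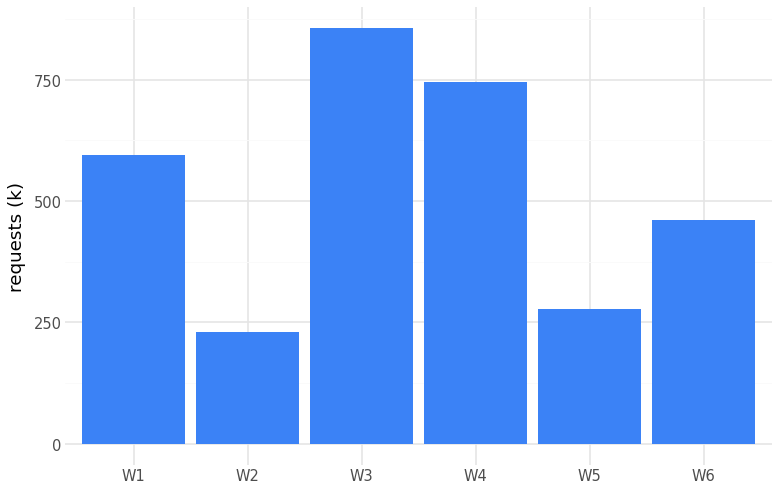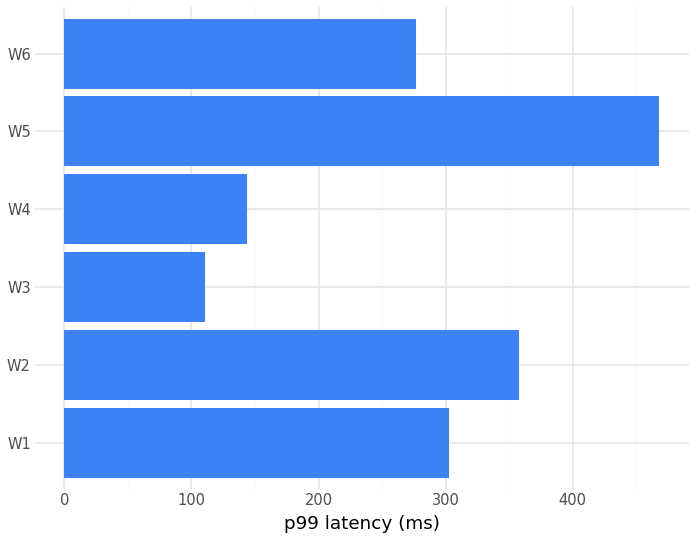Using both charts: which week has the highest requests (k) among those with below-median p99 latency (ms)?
W3

Chart 2 median p99 latency (ms) ≈ 300; below-median weeks: W3, W4, W6. Among those, W3 has the highest requests (k) (≈ 900).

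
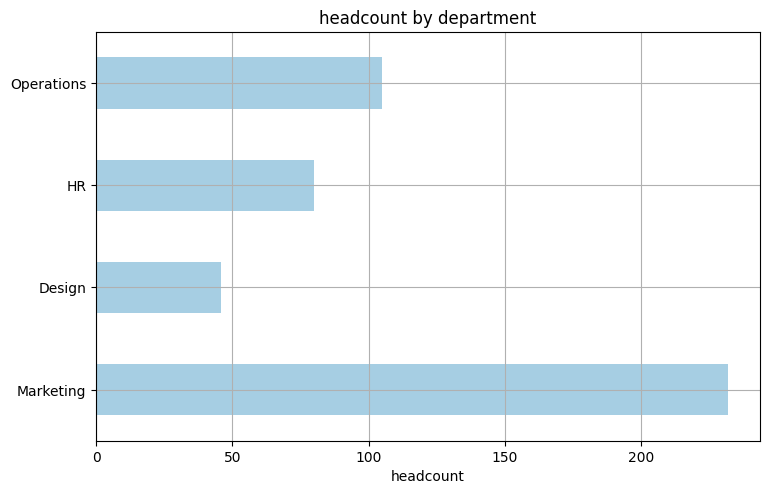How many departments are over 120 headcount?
Above 120: Marketing.

1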